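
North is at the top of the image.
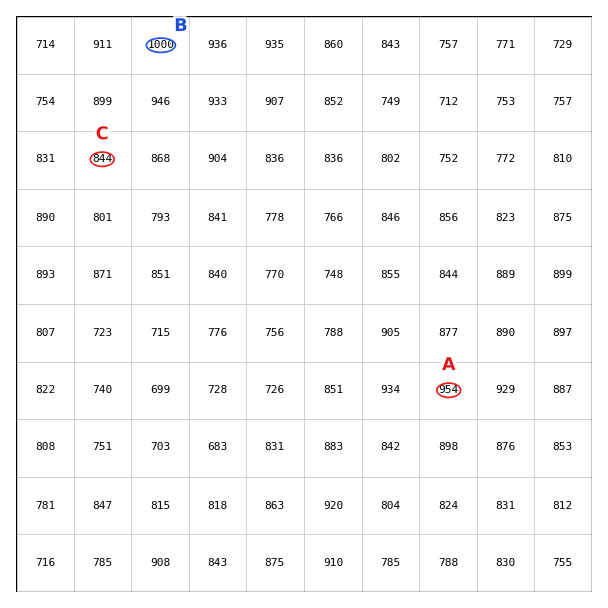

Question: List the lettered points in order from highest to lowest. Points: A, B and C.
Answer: B A C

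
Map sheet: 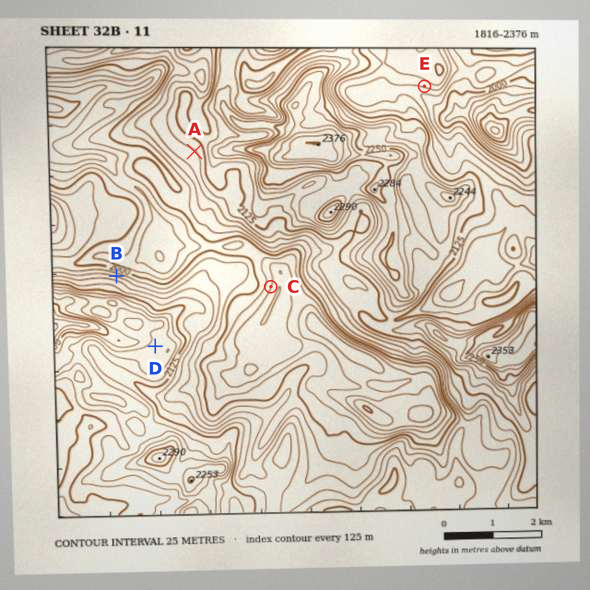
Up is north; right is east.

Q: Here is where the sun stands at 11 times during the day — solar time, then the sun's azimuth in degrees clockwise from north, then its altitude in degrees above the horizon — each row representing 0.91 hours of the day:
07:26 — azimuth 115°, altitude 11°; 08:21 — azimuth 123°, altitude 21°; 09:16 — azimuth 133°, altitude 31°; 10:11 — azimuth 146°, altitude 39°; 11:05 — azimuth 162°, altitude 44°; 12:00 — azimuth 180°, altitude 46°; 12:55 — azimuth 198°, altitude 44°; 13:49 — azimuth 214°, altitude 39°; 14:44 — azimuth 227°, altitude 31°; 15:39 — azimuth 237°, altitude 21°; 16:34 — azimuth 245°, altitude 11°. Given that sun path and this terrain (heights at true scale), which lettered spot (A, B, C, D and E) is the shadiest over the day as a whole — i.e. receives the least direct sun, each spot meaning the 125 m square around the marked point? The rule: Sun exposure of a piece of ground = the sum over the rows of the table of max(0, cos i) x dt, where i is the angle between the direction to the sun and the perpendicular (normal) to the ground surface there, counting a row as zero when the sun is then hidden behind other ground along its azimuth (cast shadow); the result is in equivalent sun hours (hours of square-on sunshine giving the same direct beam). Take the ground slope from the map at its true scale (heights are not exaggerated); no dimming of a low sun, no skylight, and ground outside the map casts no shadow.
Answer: B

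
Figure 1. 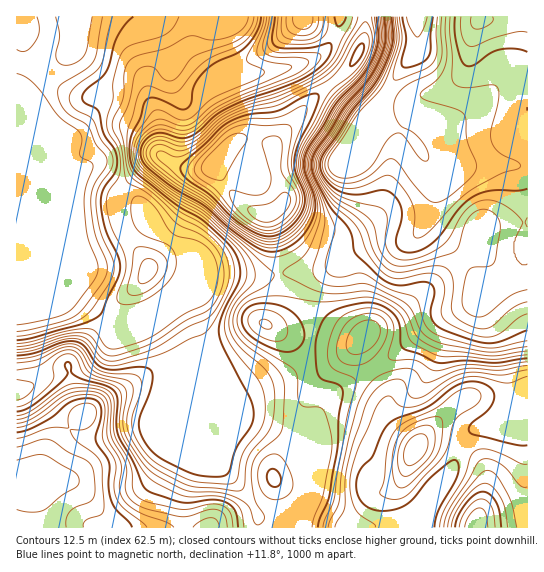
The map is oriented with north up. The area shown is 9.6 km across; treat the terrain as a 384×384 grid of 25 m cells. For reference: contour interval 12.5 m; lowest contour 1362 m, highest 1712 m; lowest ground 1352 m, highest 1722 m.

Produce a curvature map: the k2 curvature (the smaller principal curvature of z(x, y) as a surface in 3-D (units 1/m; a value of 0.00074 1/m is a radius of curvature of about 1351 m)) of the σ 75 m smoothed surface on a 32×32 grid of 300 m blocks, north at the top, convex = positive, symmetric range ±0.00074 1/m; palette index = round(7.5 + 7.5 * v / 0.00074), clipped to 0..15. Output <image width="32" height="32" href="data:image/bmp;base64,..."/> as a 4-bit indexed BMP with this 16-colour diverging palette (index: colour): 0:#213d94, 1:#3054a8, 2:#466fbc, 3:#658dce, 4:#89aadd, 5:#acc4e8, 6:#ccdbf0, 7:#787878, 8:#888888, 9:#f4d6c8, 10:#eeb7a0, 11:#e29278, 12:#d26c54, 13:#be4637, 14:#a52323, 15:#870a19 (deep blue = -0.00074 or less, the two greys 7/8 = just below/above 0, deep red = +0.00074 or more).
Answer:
<image width="32" height="32" href="data:image/bmp;base64,Qk12AgAAAAAAAHYAAAAoAAAAIAAAACAAAAABAAQAAAAAAAACAAATCwAAEwsAABAAAAAAAAAAlD0hAKhUMAC8b0YAzo1lAN2qiQDoxKwA8NvMAHh4eACIiIgAyNb0AKC37gB4kuIAVGzSADdGvgAjI6UAGQqHAGZ2Zod3aJhGdkh1VWVJmGWHd3ZmZ2eWNmZGZ4dkN5lliHiHVWdlU0iWVXl2dDRmZoh4iIZmVVV5lmSIZnYzZ3Z4h4iGRWdmeHZzd2aZVGh2eHZVVEd3dmdndGh1mXVmZ1dmh1Rnd3Zmd3VndXhmZndGebpVV3d3dnh2aIZGZ4dnQ1aIVmZ3d3d3dlaIZGmXZ3ZUNVd2d3d2Z3dlV4ZXl2h2m2Nnd3dmZmZnh1R4VnZnVYlURWeHVXh3VomFVmZVVEM0RXZFh0eph2aJqGZmZWdlRGZlZVZIqXZ2eJhmZWZ4d3VneFVkRmZndnd2V4ZnZ3d3VmiWZ0VVZmVmZXiGZ2Z3d2Znl1ZGVEZmZmVndnd2d3dWdnVUQyMzZndlRWZ4d3d2V3ZlVDV6lTV4Z2VniHZ3dlh2U0NpmZlDdmh2V5l2d3ZZhBNWZ2aMcUV4dmZ3d3d2R1FIiGZ2eGA2eHZ2Znd3d1Qll2mWd2MARGd2d2Zmd3dkKNg3h2eFICdXZ3d3d3d2VkOHNYl3h3YGZ3d3eId3VlaFRUN5h3eIIHd3d3eHdniFZ3ZUJHdohlAGiHd3eGdnh2d2Z1IkZ3Z2AYd3d3d3ZnZ4dleHUgA2eTBGZ3d3h2ZneHd2d1ZTAWmQFVd3d4h2Z3d3d1VGiHFJsQRoh3eIdmd3d3dlNXqkJXIDaJh3"/>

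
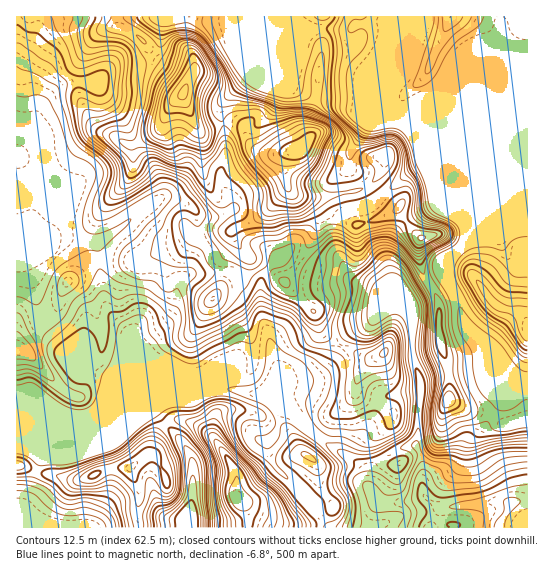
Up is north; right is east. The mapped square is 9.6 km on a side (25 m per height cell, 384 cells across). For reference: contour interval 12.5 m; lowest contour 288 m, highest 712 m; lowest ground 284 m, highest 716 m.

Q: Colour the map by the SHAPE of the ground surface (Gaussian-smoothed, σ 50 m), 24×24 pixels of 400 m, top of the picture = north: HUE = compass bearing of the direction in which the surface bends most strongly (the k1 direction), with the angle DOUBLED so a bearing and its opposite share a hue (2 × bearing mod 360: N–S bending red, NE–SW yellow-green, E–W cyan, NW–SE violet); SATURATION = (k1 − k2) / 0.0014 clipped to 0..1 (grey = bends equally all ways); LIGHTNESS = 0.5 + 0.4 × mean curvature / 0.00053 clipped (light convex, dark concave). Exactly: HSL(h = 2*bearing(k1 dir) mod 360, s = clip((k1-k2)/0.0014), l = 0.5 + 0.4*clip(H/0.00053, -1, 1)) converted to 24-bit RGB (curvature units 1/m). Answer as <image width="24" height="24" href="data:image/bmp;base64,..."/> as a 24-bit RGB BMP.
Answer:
<image width="24" height="24" href="data:image/bmp;base64,Qk32BgAAAAAAADYAAAAoAAAAGAAAABgAAAABABgAAAAAAMAGAAATCwAAEwsAAAAAAAAAAAAAhniGhF1iiYJLYFZJP1xk5OutlTYuIWMbDw4zxaduvdR1eJ95ndTHcUDOzUGDVcB8TWiVpYGnsnuzUnKecaWgn3uVWVuUfZmXaF5KdUxXxXd2T4VLPnVswdZ/0SLXpvbGAAkz2Muyx+fDrNzhrz/LVBpBeNR3wGW6YD9vnYJXVZk8iUNljX5ReIJGY3tKYXtVd77ejLzmgZ3q6dL5eWXpoMmSRqm47smUAgUxydZf1fvQaiiIRgwljZZquNiVZzeFWFJ4sJCHuG49QnVopGxvnp6OeXWNZnZirz08cW5IVGo4MV0ZF44Z5ZrMtdq7uSakIAcszP/NY8waURY8dWW4yenj1R9VcxpCxaBFGn8VuhKh6y1dPZFLt69PZWM7cm9Mf39/f39/f39/f39/Z3xtG28v3pZ0ewhugd/35fyxNhQqe4VaR6t3jTIboUdUc56dbn2i4rTRAUWE+4KCa6erYIO2upjekojUf39/fFlfmmdAQKRUe3+Ac392O4I8TdOQNX+a6rC7emXSeI3Hgkp0X1SWjoWpqoKQZZKRpL+QDAed/0rxzeCsYpnDYoyPmHKcaF48bMNEitnYwXamXHB8f39/f4B/fn93WXtVeoApf1Q0eH9McnKBdoR9Y2lyso6Din1jma1WHCmWAnB59fDBZEVwfnR6e4R1ZJS8feO2c09umnZuW4+Jfn9/f3Vye1ZNdpJNYH9mjHiFnHx/a2V4dmdcbXVba5FkvICirt+ZGgM8XsMnvuJ8W1V3f3t/lVBFm9CtdUBaYHVqh393m6dtbWN9i16Ls3m3tqqAUnVQUntVX5hiflyJrG2UdbOTX8++T2rW9tvVBgAz8fbNYsaWdliCbUFd0HlmoHFhpnOSaJCRbIuAnmpkV29yiGuISmmC3I2PmpiAUZteOjloXE9GspZTgclsVn9JGDUn7tFCDwIx//zHUzN/dTZYkmBHidOjlm2GmG2Lnn9wYodxlGd7fWN+aX9gPWaG0LWnzbHLyoy8OSVoap6lg961xpyrim2gP1lze4JkMxVB0f+hZR6BrUOdsenbfpS3fX1qYGuLwaSweGmZh2mPmHWXdKKdS4qORpFHyJFqrk5jKzeZudXMZ41mkJllmlNNUm44U2pJexJ4pf6hVhNszfLVZZF2aGxThoZ/YIFylpJkj2+IaWaWnJeohXaQnHKQV4qKoXBbpbpsWKe/WH9RuXptfY5aoC9nl7loKBcz2fZJJl0KGIBnyr2NmWOMi2JxhYGIg4GKa3KAi4FqXYFui3R8kXqTm26MYGSmtnCvr8RlZkEzVHQ+nH1FqEJsuLtTwUhWIjJz0vnu58z/FMz/Wn5EfmpSYrBliH6AgXh6a2mBrm+OiplPQHNMYnCHkrqbczB6hrw+sk2w2Y3Dp1uFO7JUS6WyYb7ArnjUmITfPf5LMm4Wjwk9fnuAf39/fn96foF4gHx9cXl+TVeS66PAap1AKls1alI3njVAg8iSTFJujEtL2rGutNnfQETIlG7DSqZPPZ1r9OvXIRNGf39/gH9/f4CAf39/eoN5gHuAgXh2RltheDs789zRRytwRHA3gd52SFt9fj5zbaBis9FwsYovHEg2TnZVs1tokM5UTOwdWStsf39/f3+Af39/f39/g4GIeHKBi1pzYCg6SKdW6t2MgiGActCdtcxOGWBrW02zqMXUtZnJ7dHUMYWGJXd/qrPs8eXaNA99fHd/gIB/f39/f39/f39/gnp5dm57ajWFuNjqweLrgieu6sveZVCo0O3URRazZtKWSIl2joet3MPn2dD7Sqr/BywQ/LQAeBlcf39/f39/f39/f39/f39/gIF0bGN7ToyjacN3d0thUUZ5z36HvH2FiOBsIzZokbXIrdbmKqW35s47jlACKQoTe2Zyg3dse4Vzf39/f39/f39/f39/gIB/hXx4YWZ4WLhWgXRTSjxifZJnUKei6szQzoVxL6x7JJxWSykSVEElgFQ1y8t7Uk16c3R/cXuEtGyMV4paf39/f39/f4B/gH+AhXOCcXOFpmlvgYxQLE9Pq6tuPIRjoHNX9vbVaZTmURlSf3x9fn9/V2+N2seXS0ptbH15f39/T2SC0pyMXXp7f39/f39/f39/cHl/eXKBbGSIxIqYSFhvT8FWMbnZjs3i5/rRMgcqe2R9f39/f39/WXqC2s2qU0SOeX+RdX2AYXF+zIF0V4Brantof352g3x2coGQbXiIWISPsWOJpoPVTu1uXCM2SYENfj0EcEZpf35/f39/gH5/g2RmyL5NPlVrkopub3J+iIl0YkCLx6CPY42Tb3yEgYl8"/>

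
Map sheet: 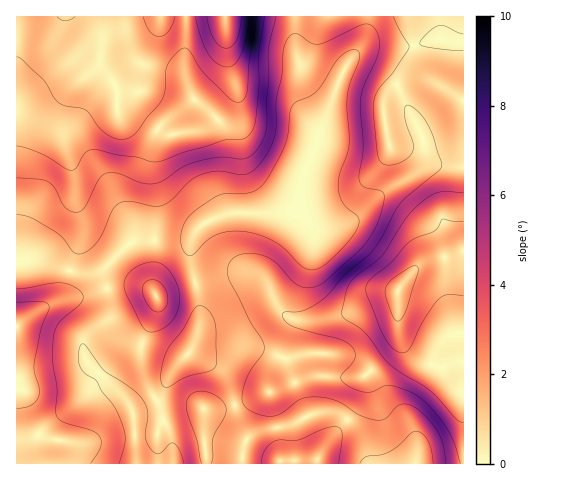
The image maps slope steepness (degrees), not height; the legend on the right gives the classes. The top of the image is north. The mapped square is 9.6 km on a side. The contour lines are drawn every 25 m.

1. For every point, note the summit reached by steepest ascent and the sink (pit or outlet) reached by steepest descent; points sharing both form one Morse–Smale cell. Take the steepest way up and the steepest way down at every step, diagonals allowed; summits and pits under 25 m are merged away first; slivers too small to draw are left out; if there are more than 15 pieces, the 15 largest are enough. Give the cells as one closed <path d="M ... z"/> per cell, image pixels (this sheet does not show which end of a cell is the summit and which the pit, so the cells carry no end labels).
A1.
<path d="M367 16l-350 0-1 246 19-2 35 12 14 2 12-1 6-3 31-29 54-1 19-18 23-9 70-1 2-25 4-18 10-19 4-19 9-16 11-35 25-40 3-13z"/><path d="M463 16l-95 0-4 24-25 40-11 35-9 16-4 19-10 19-4 18-1 24-71 2-23 9-10 9-5 11-1 14 8 37 2 26-4 21-7 13 27 14 8 8 11 29 78-28 50 0 32-28 4-15 8 16 12 10 12 6 11 3 7-4 15-3z"/><path d="M35 260l-19 3 0 200 120 1-1-32-3-23-5-9-39-36-6-17 4-11 20-16 4-7-1-16-4-17 0-11-9 4-12 1-14-2z"/><path d="M399 333l-4 15-32 28-50 0-77 28 3 15 8 19 12-7 34-7 23-11 13-1 14 4 10 9 11 17 6 22 93 0 1-102-11 0-11 6-11-3-19-11-9-10z"/><path d="M193 235l-4 4-8 2-48 0-28 28 0 11 4 17 1 16-3 7-16 11-7 9 0 14 4 10 39 36 5 12 22-11 8-8 10-22 17-17 7-14 3-12 1-19-10-53z"/><path d="M189 353l-17 18-10 22-8 8-21 10 4 53 69 0-2-54 14-1 17-4-11-30-8-8z"/><path d="M329 412l-13 1-23 11-26 5-17 7-6 11-2 16 37 1 2-4 35 0 2 4 51 0-5-22-11-17-10-9z"/><path d="M235 406l-31 4 0 31 3 23 35-1 0-10 5-16z"/><path d="M316 460l-35 0-1 3 36 1z"/>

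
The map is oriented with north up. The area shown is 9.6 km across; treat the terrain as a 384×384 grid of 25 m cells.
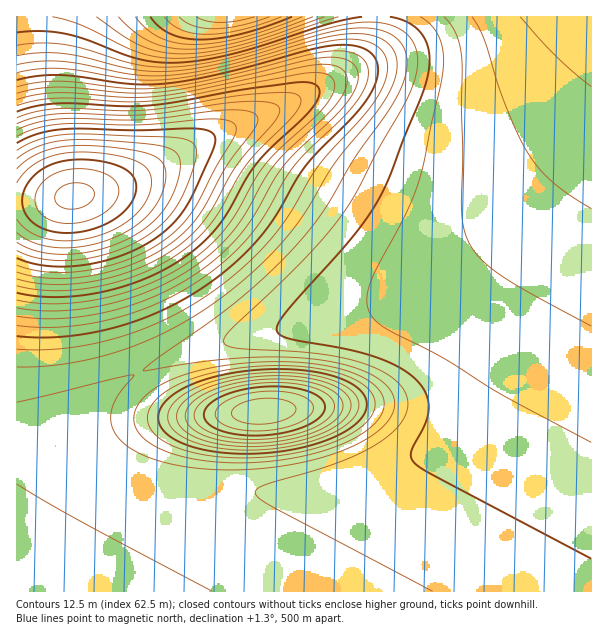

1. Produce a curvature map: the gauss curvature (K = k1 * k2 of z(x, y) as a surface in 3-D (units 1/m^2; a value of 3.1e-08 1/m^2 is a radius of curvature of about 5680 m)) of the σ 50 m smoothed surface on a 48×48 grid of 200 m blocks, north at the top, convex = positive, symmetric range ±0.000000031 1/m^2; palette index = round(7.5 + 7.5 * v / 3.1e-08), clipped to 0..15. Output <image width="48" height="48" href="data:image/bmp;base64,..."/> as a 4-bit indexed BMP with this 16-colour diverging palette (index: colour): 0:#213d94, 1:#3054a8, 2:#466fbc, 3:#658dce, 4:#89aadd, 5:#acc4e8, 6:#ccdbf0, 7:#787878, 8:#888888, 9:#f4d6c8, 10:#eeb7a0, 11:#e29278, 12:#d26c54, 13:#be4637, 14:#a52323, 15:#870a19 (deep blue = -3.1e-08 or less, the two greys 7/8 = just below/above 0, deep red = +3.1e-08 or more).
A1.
<image width="48" height="48" href="data:image/bmp;base64,Qk32BAAAAAAAAHYAAAAoAAAAMAAAADAAAAABAAQAAAAAAIAEAAATCwAAEwsAABAAAAAAAAAAlD0hAKhUMAC8b0YAzo1lAN2qiQDoxKwA8NvMAHh4eACIiIgAyNb0AKC37gB4kuIAVGzSADdGvgAjI6UAGQqHAHd3d3d3d3d3d3d3d3d3d3d3d3d3d4iIiHd3d3d3d3d3d3d3d3d3d3d3d3d3d3iIiHd3d3d3d3d3d3d3d3d3d3d3d3d3d3eIiHd3d3d3d3d3d3d3d3d3d3d3d3d3d3d4iHd3d3d3d3d3d3d3d3d3d3d3d3d3d3d3iHd3d3d3d3eIiIiHd3d3d3d3d3d3d3d3eHd3d3d4iIiIiIiHd3d3d3d3d3d3d3d3eHd3d4iIiHd3d3d3d3d3d3d3d3d3d3d3d3d3iIiHd3d3d3d3d3d3d3d3d3d3d3d3d3d4iId3d3d3d3d3d3d3d3d3d3d3d3d3d3eIiHd3d3ZmZVVVZmd3d3d3d3d3d3d3d3eIiHd3dlVERFVVREVWZ3d3d3d3d3d3d3iIiHd2ZURWeaqpl2VEVWd3d3d3d3d3d3eIiHd2VEaL3////sp1RFZ3d3d3d3d3d3eIiHd2VFet//7N///IZEVnd3d3d3d3d3d4iHd2VEad//273//qdURWd3d3d3d4h3d3iId2ZERovv/////JZERWd3d3d3d4h3d3d3d3ZlREZ5vMzLmGREVnd3d3d3eIh3d3d3d3d2VUREVWZlVERVZ3d3d3d4iIh3d3d3d3d3dmZlVVVVVWZnd3d3d3iIiId3d3d3d3d3d3d3d3d3d3d3d3d3iIiIh3d3d3d3d3d3d3d4iIiIiIh3eIiIiIh3d3d3d3d3d3d3d3d3iIiIiIiIiIiId3d3d3d3d3d3d3d3d3d3d4iIiIiId3d3d3d3d3d3d3d3d3d3d3d3d3eIiId3d3d3d3d3d3d3d3d3d3d3d3d3d3d3h3d3d3d3d3d3d3d3d3d3d3d3d3d3d3d3d3d3d3d3d3d3d3d4iIiIiIh3d3d3d3d3d3d3d3d3d3d3d3d4iIiIiIiId3d3d3d3d3d3d3d3d3d3d3d5mZmZiIiIiHd3d3d3d3d3d3d3d3d3d3d5qqqZmYiIiId3d3d3d3d3d3d3d3d3d3d6qqqpmZiIiId3d3d3d3d3d3d3d3d3d3d6q7qqmZiIiIh3d3d3d3d3d3d3d3d3d3d6qrqqmYiIiId4iIiId3d3d3d3d3d3d3d5mqqpmIiId3d3iIiIiId3d3d3d3d3d3d5mqqZiId3d3d3eIiIiIh3d3d3d3d3d3d5mZmYiHd3d3d3d4iIiId3d3d3d3d3d3d4mZmIh3d3d3d3d3eIh3d3d3d3d3d3d3d4iIiId3dnd3d3d3eId3d3d3d3d3d3d3d3iIiId3d3d4iIh4iIiHd3d3d3d3d3d3d3d3d3d3d3d4iIh3iJmId3d3d3d3d3d3d3d3d3d3d3d3iId3eJmZh3d3d3d3d3d3d3d3d3eIh3d3d3d2eJqqmHd3d3d3d3d3d3d3d3d4iIh3d3d3eJqqmId3d3d3d3d3d3d3d3d3iIiIiHd3eJqqmId3d3d3d3d3d3d3d3d3eIiZmYh3eImZiHd3d3d3d3d3d3d3d3d3eIiaqqmId3d3d3dnd3d3d3d3d3d3d3d3d4iaq7uph3ZmZmZmd3d3d3d3dw=="/>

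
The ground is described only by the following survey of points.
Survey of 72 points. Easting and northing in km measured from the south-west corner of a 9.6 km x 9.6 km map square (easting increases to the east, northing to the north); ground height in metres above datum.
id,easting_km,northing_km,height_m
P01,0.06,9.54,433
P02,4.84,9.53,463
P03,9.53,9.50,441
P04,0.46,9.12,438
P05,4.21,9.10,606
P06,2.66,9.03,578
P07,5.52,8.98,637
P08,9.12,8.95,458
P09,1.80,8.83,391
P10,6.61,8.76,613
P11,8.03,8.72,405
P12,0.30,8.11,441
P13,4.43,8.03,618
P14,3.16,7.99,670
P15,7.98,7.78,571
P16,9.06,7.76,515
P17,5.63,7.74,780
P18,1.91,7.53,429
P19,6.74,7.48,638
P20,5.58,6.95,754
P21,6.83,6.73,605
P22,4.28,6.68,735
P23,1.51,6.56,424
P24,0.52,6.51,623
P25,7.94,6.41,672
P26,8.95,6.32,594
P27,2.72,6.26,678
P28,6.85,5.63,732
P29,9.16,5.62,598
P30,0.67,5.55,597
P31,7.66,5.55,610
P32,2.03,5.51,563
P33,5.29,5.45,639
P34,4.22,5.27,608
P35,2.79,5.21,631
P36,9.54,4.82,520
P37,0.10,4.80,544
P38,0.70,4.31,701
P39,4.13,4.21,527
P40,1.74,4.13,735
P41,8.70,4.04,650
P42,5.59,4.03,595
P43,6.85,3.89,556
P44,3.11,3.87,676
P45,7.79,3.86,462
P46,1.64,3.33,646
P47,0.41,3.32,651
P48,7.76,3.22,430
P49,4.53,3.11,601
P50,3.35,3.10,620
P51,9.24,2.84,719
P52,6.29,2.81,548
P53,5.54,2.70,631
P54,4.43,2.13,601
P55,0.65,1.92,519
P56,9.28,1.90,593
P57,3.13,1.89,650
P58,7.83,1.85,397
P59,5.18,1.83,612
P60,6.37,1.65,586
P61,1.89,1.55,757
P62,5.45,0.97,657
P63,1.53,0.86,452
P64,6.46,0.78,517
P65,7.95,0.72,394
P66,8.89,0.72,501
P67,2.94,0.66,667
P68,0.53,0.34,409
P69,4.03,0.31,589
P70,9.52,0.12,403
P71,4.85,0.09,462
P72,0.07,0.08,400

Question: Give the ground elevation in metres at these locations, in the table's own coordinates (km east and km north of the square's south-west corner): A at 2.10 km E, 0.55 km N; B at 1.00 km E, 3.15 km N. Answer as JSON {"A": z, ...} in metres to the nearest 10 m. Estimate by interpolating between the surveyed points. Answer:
{"A": 590, "B": 720}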